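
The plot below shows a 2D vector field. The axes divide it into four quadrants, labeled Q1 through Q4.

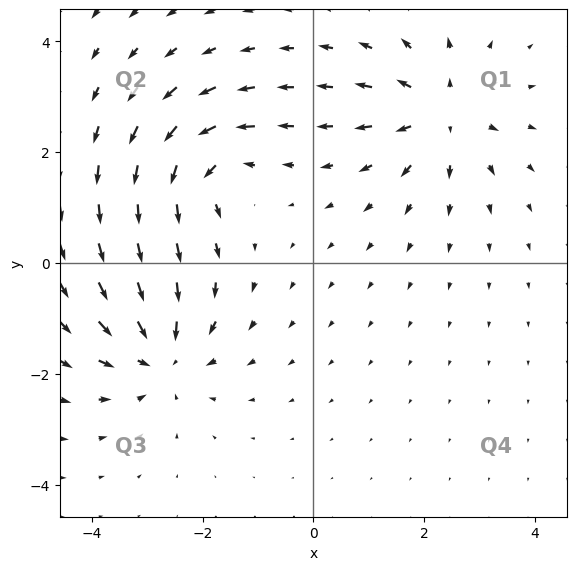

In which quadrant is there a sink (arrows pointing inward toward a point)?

The sink sits at approximately (-2.8, -1.7), which lies in quadrant Q3. The divergence there is about -4, negative as expected for a sink.

Q3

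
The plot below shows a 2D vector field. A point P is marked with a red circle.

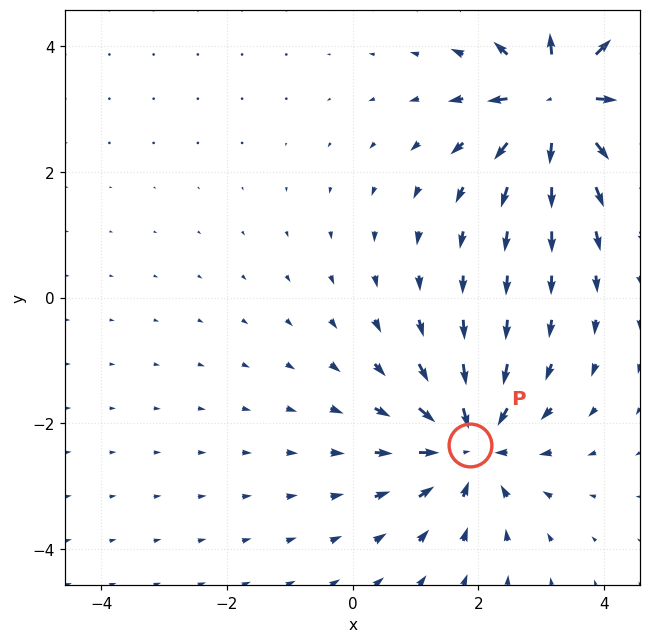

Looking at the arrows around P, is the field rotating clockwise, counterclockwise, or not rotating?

not rotating

Near P at (1.9, -2.3) the arrows show no circulation. The curl there is ≈0.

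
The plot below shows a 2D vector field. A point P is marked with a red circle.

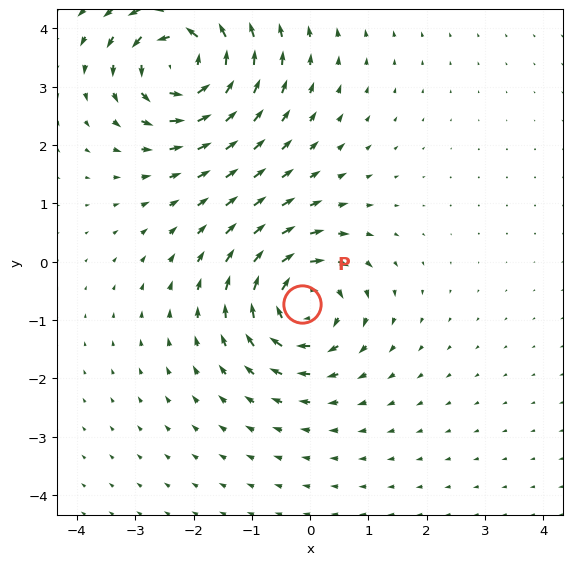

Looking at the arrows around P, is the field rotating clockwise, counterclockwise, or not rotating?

clockwise

Near P at (-0.1, -0.7) the arrows circulate clockwise. The curl (z-component) there is about -6; negative curl means clockwise rotation.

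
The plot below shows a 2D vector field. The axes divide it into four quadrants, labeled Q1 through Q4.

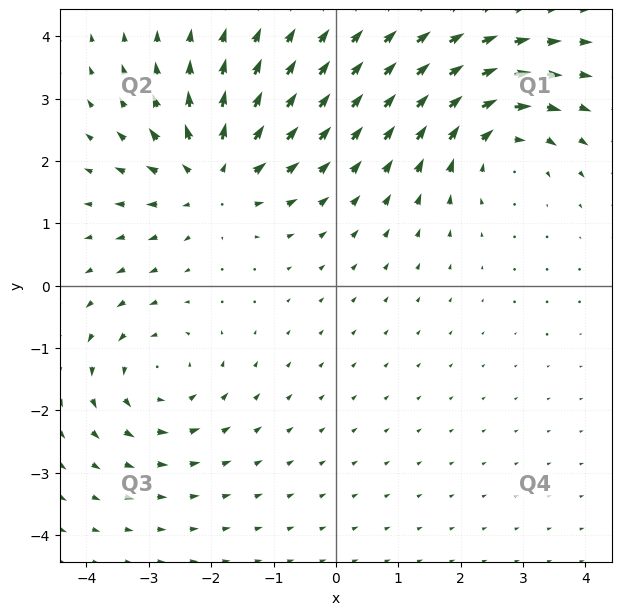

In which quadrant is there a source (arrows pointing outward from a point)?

The source sits at approximately (-2.0, 1.7), which lies in quadrant Q2. The divergence there is about +4, positive as expected for a source.

Q2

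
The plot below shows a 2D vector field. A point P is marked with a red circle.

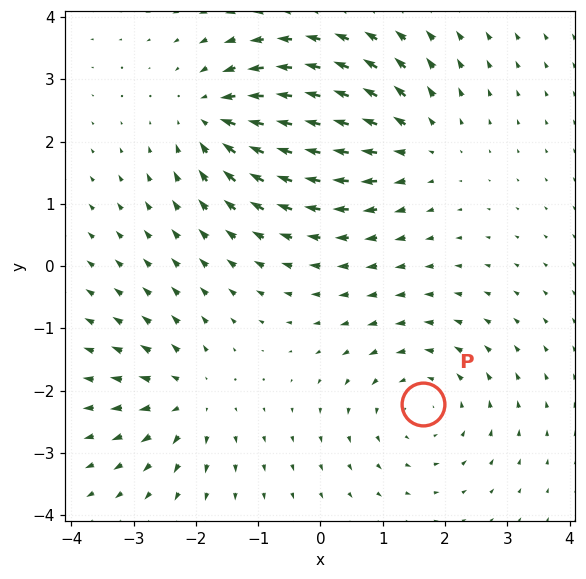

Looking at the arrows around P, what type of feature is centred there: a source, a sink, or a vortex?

vortex

At P (1.6, -2.2) the arrows circulate counterclockwise. Divergence ≈0, curl about +4 — near-zero divergence with nonzero curl is a vortex.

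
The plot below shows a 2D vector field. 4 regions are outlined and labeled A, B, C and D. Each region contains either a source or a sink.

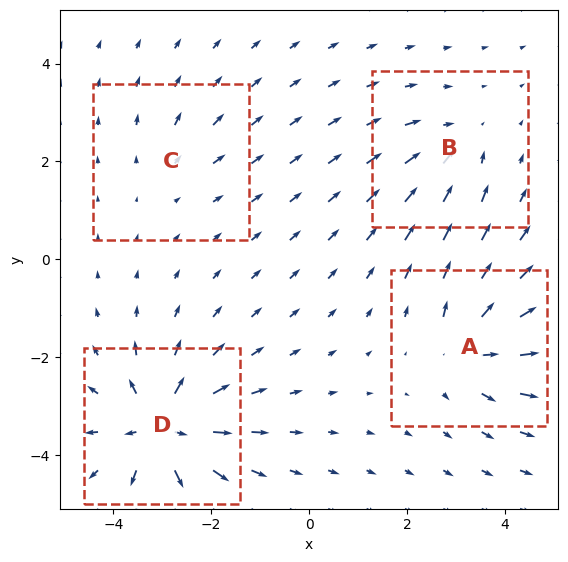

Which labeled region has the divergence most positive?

D

Divergence at each region's feature centre — A: about +6, B: about -4, C: about +2, D: about +8. Region D is most positive.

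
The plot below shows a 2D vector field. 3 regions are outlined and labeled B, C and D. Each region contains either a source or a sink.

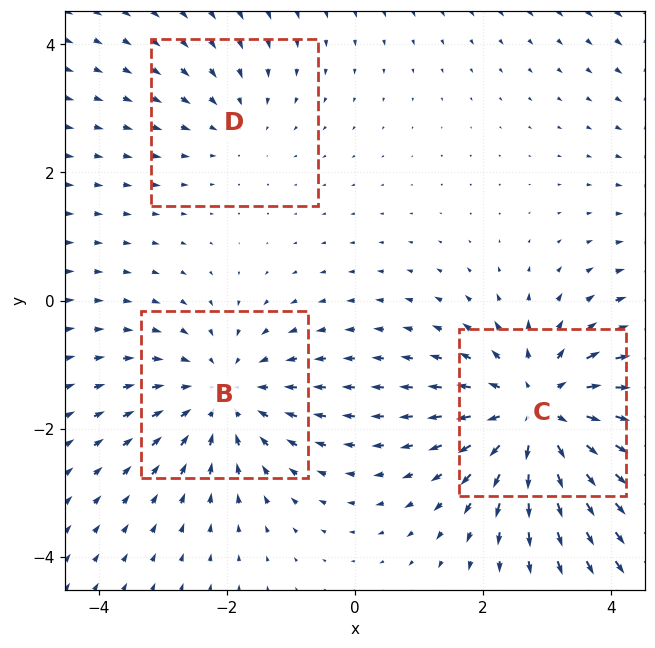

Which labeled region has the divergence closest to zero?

Divergence at each region's feature centre — B: about -3, C: about +4, D: about -2. Region D is closest to zero.

D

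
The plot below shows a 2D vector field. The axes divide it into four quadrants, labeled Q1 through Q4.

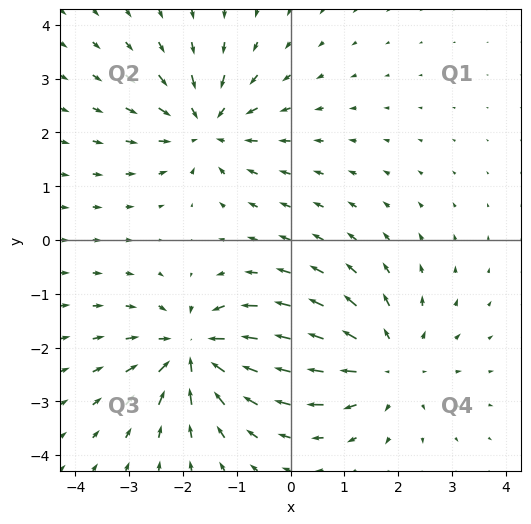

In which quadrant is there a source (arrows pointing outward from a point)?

The source sits at approximately (1.8, -2.3), which lies in quadrant Q4. The divergence there is about +4, positive as expected for a source.

Q4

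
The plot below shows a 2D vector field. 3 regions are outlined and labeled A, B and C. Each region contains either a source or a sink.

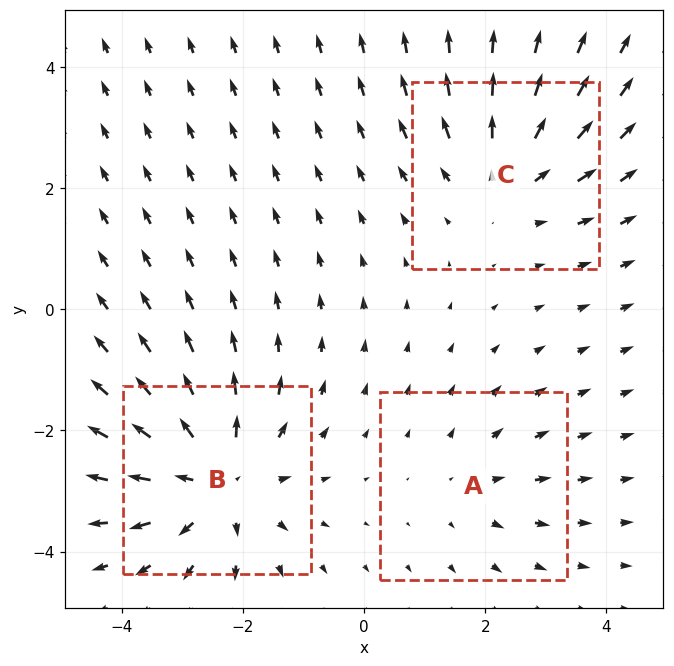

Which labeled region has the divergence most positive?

Divergence at each region's feature centre — A: about +2, B: about +4, C: about +3. Region B is most positive.

B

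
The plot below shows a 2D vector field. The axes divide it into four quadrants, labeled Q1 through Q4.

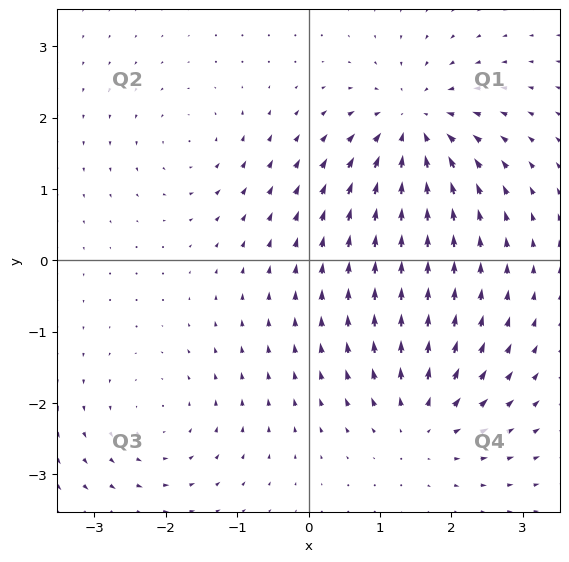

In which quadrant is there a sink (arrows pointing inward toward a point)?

Q1

The sink sits at approximately (1.5, 1.9), which lies in quadrant Q1. The divergence there is about -7, negative as expected for a sink.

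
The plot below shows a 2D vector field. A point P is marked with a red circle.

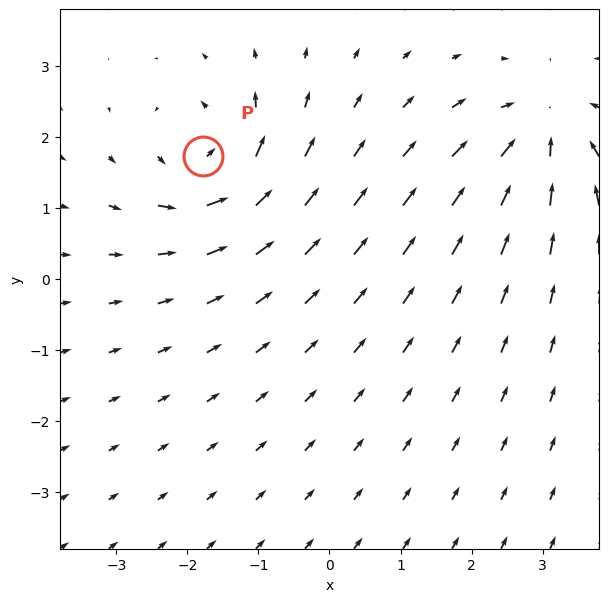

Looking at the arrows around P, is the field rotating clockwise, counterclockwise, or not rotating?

Near P at (-1.8, 1.7) the arrows circulate counterclockwise. The curl (z-component) there is about +7; positive curl means counterclockwise rotation.

counterclockwise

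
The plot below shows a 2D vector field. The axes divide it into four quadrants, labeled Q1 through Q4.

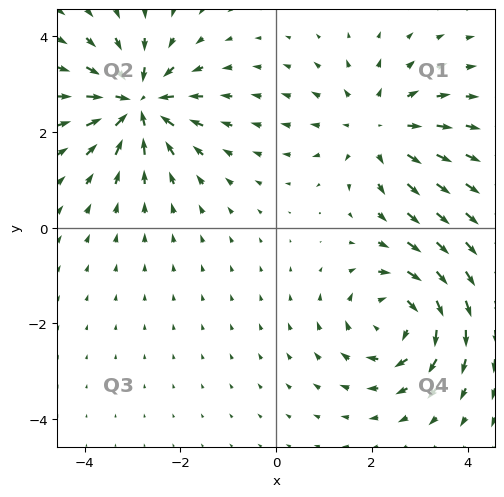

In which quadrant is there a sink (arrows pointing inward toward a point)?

Q2

The sink sits at approximately (-2.9, 2.6), which lies in quadrant Q2. The divergence there is about -7, negative as expected for a sink.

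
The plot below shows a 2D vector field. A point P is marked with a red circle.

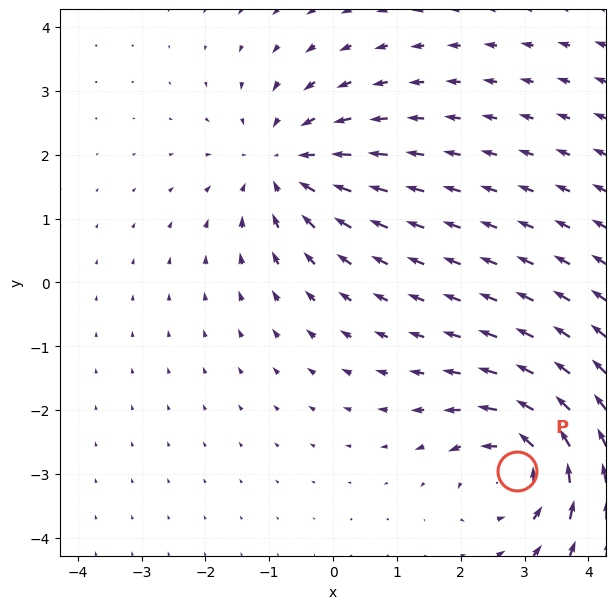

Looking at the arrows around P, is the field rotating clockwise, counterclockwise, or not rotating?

Near P at (2.9, -3.0) the arrows circulate counterclockwise. The curl (z-component) there is about +6; positive curl means counterclockwise rotation.

counterclockwise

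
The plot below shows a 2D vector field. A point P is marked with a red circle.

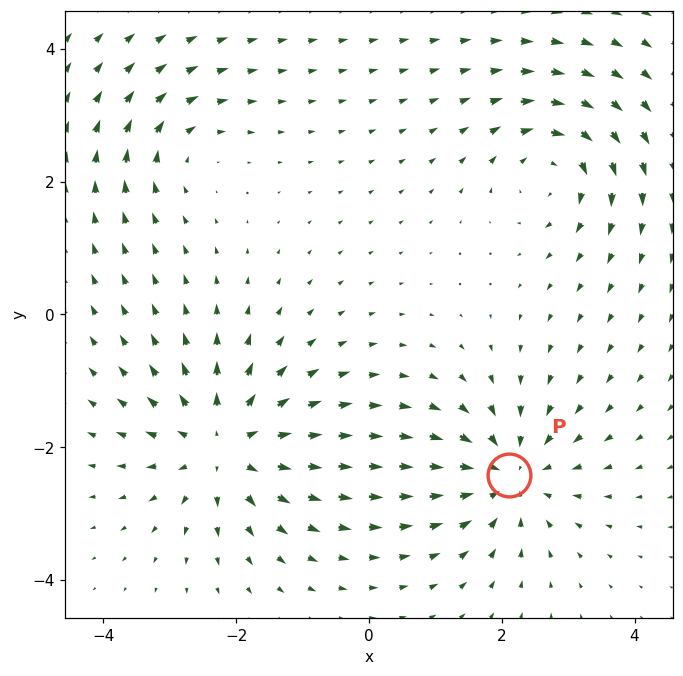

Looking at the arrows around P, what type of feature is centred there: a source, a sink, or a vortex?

sink

At P (2.1, -2.4) the arrows converge inward. Divergence about -5, curl ≈0 — negative divergence with near-zero curl is a sink.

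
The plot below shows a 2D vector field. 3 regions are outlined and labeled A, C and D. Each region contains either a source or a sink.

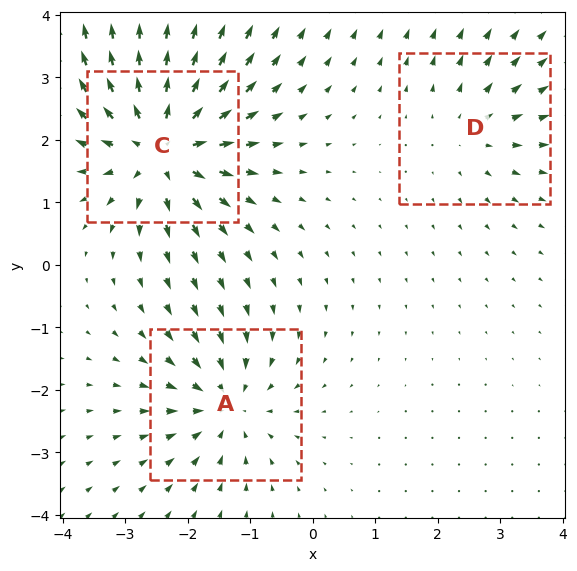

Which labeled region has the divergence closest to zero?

D

Divergence at each region's feature centre — A: about -4, C: about +6, D: about +2. Region D is closest to zero.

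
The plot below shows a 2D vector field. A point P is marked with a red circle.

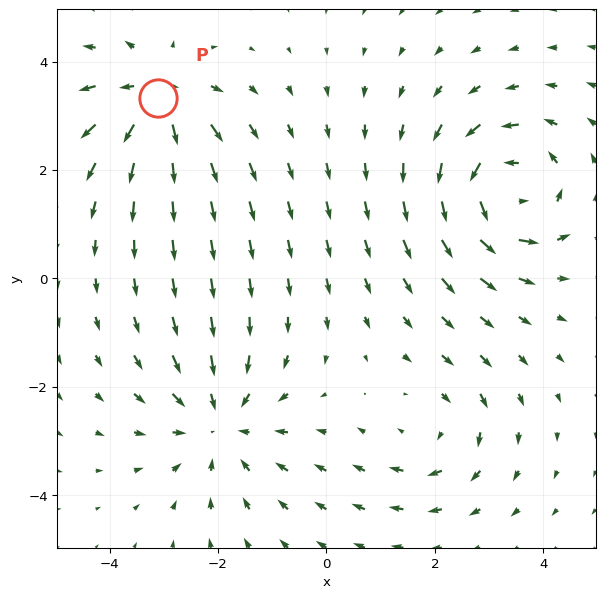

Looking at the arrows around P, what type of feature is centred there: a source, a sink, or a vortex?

At P (-3.1, 3.3) the arrows spread outward. Divergence about +5, curl ≈0 — positive divergence with near-zero curl is a source.

source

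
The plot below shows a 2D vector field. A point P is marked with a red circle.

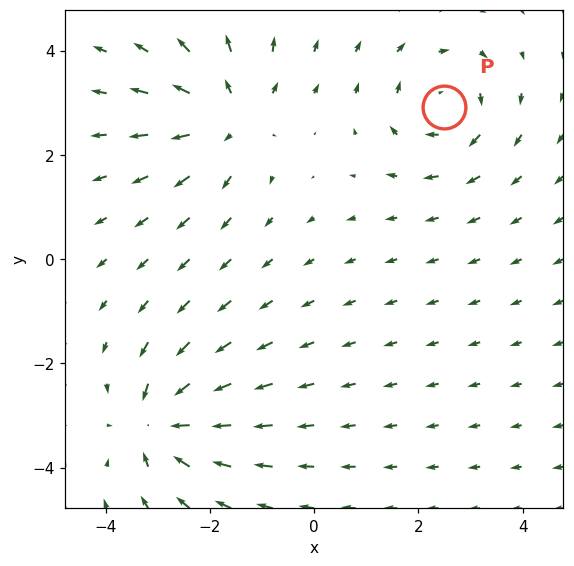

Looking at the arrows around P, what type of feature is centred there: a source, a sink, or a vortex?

At P (2.5, 2.9) the arrows circulate clockwise. Divergence ≈0, curl about -4 — near-zero divergence with nonzero curl is a vortex.

vortex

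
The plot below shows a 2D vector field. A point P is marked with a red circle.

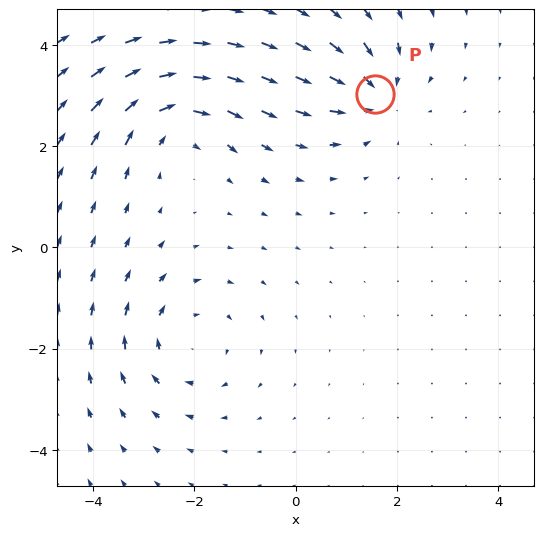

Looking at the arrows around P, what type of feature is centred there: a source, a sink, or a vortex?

At P (1.6, 3.0) the arrows converge inward. Divergence about -5, curl ≈0 — negative divergence with near-zero curl is a sink.

sink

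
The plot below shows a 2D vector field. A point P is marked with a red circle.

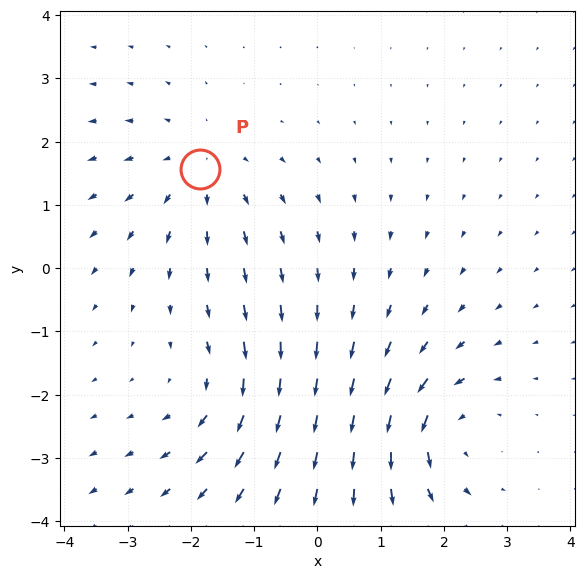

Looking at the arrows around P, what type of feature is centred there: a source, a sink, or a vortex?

At P (-1.9, 1.6) the arrows spread outward. Divergence about +4, curl ≈0 — positive divergence with near-zero curl is a source.

source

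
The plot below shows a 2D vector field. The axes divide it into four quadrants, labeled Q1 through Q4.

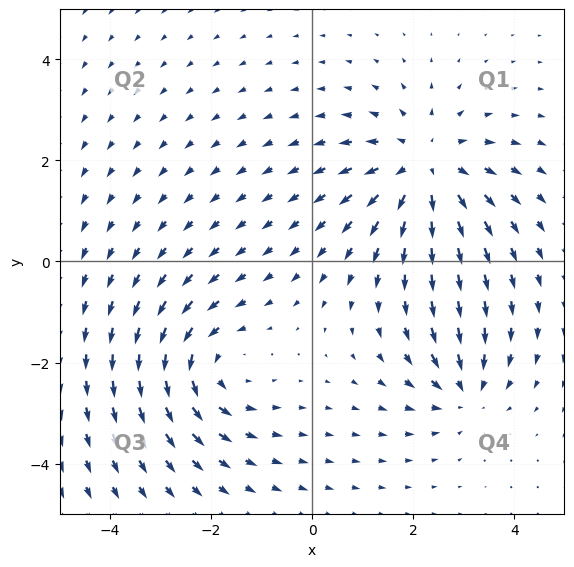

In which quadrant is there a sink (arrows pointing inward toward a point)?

The sink sits at approximately (3.0, -2.6), which lies in quadrant Q4. The divergence there is about -4, negative as expected for a sink.

Q4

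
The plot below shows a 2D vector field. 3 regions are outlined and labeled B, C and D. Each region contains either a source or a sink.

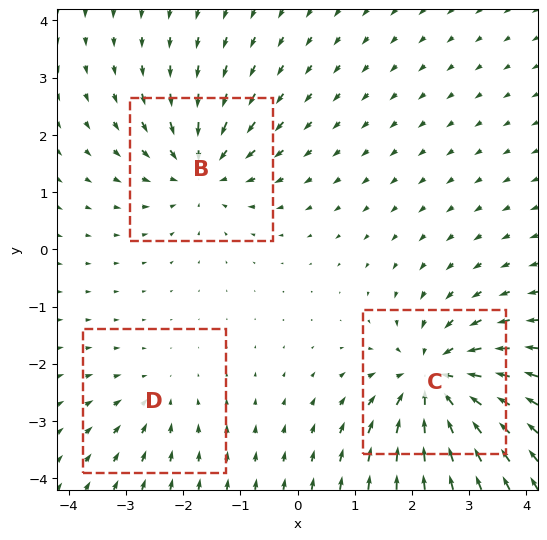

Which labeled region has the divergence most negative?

C

Divergence at each region's feature centre — B: about -4, C: about -5, D: about -2. Region C is most negative.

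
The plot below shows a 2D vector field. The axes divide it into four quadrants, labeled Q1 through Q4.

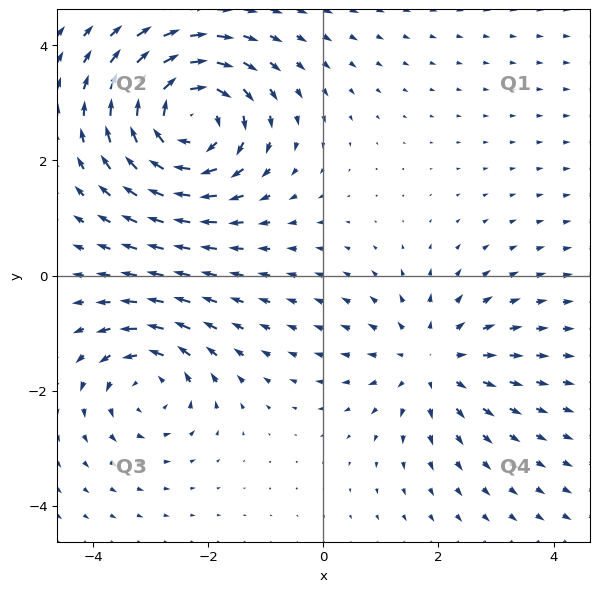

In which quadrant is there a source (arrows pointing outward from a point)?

The source sits at approximately (1.9, -1.5), which lies in quadrant Q4. The divergence there is about +3, positive as expected for a source.

Q4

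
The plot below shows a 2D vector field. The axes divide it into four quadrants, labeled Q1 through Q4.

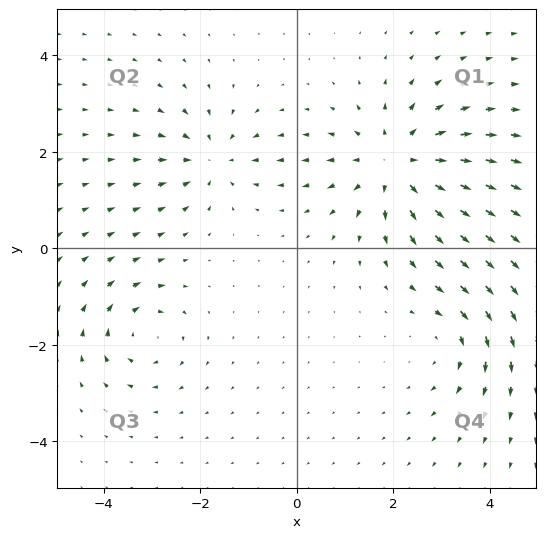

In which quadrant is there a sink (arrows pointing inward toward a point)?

The sink sits at approximately (-1.7, 1.8), which lies in quadrant Q2. The divergence there is about -3, negative as expected for a sink.

Q2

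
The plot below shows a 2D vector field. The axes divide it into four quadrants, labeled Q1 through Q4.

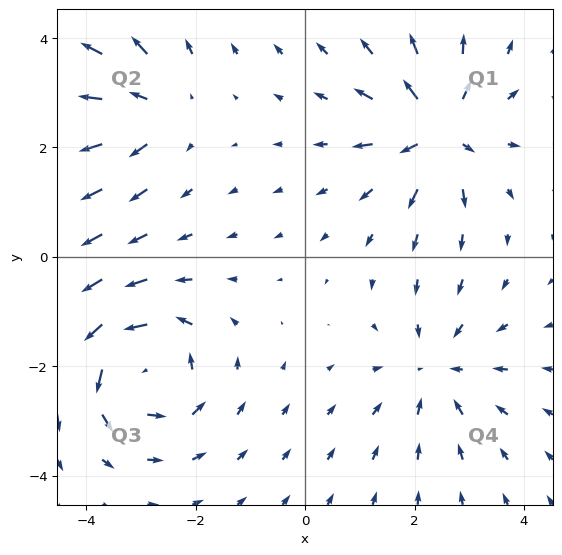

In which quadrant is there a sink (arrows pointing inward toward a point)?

The sink sits at approximately (2.4, -2.1), which lies in quadrant Q4. The divergence there is about -3, negative as expected for a sink.

Q4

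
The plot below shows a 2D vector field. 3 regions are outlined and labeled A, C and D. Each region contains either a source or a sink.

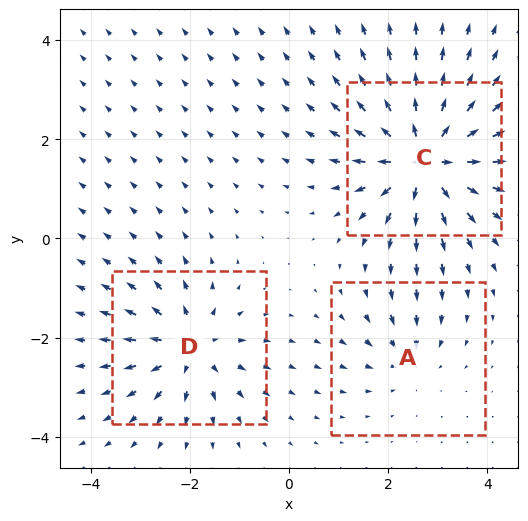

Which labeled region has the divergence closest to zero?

Divergence at each region's feature centre — A: about -2, C: about +6, D: about +4. Region A is closest to zero.

A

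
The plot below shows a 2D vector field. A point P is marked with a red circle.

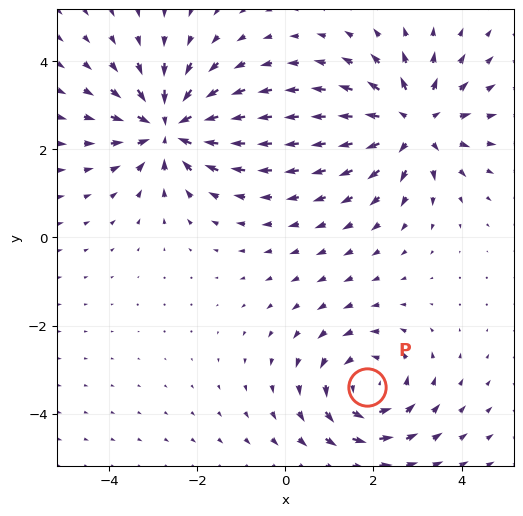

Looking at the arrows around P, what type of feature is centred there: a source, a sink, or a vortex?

At P (1.8, -3.4) the arrows circulate counterclockwise. Divergence ≈0, curl about +4 — near-zero divergence with nonzero curl is a vortex.

vortex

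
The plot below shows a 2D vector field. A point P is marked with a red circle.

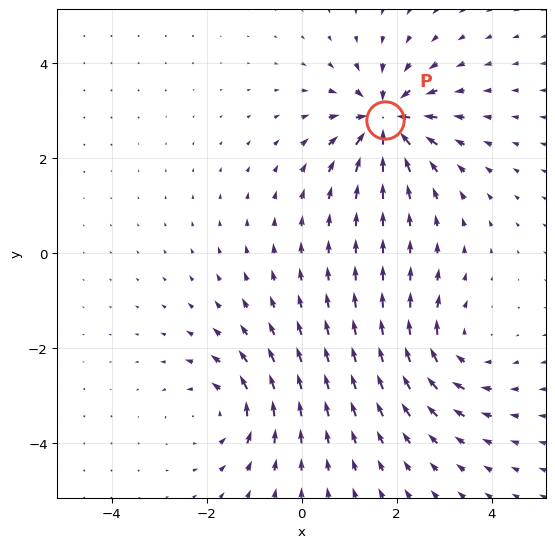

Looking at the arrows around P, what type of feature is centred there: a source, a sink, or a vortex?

At P (1.8, 2.8) the arrows converge inward. Divergence about -7, curl ≈0 — negative divergence with near-zero curl is a sink.

sink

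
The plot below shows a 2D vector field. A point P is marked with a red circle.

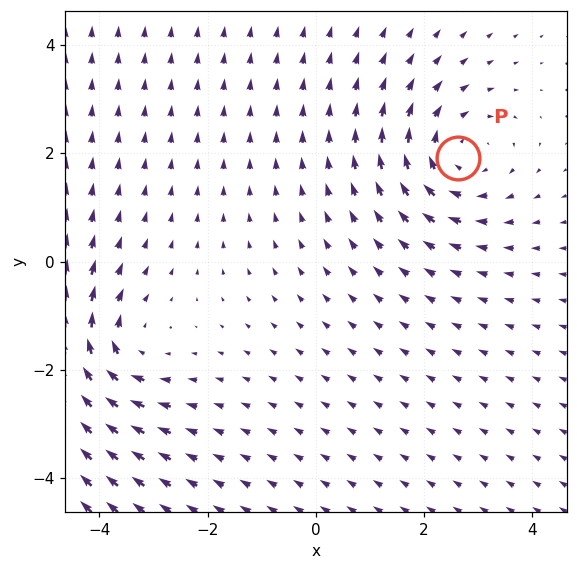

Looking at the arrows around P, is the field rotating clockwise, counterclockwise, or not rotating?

Near P at (2.6, 1.9) the arrows circulate clockwise. The curl (z-component) there is about -3; negative curl means clockwise rotation.

clockwise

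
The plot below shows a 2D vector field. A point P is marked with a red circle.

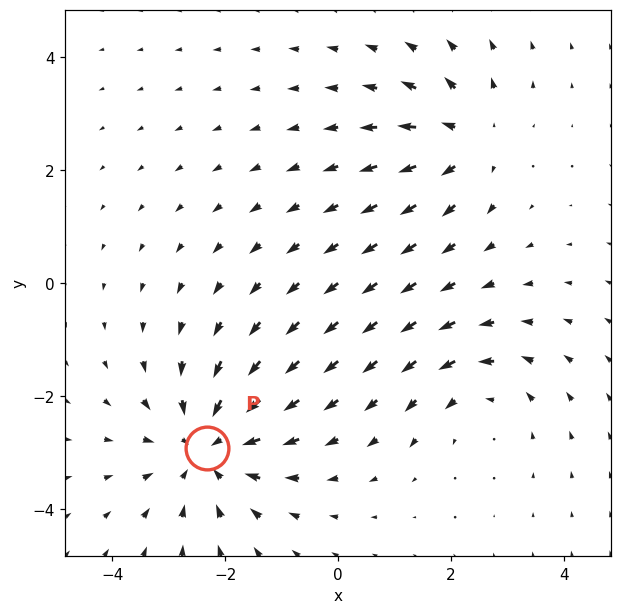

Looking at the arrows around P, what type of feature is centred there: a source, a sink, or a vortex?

At P (-2.3, -2.9) the arrows converge inward. Divergence about -4, curl ≈0 — negative divergence with near-zero curl is a sink.

sink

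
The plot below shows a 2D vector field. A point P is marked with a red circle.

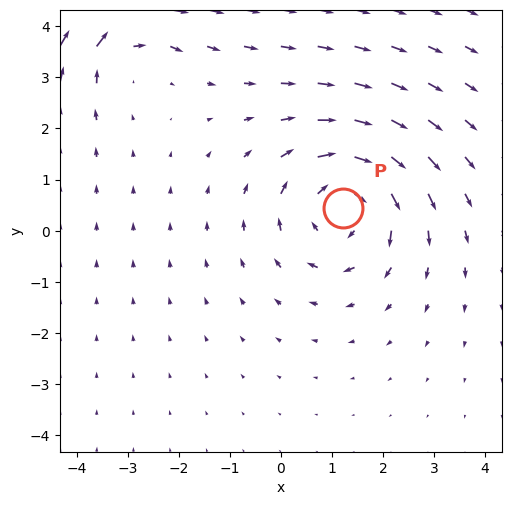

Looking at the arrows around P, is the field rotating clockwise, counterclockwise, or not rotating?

Near P at (1.2, 0.5) the arrows circulate clockwise. The curl (z-component) there is about -3; negative curl means clockwise rotation.

clockwise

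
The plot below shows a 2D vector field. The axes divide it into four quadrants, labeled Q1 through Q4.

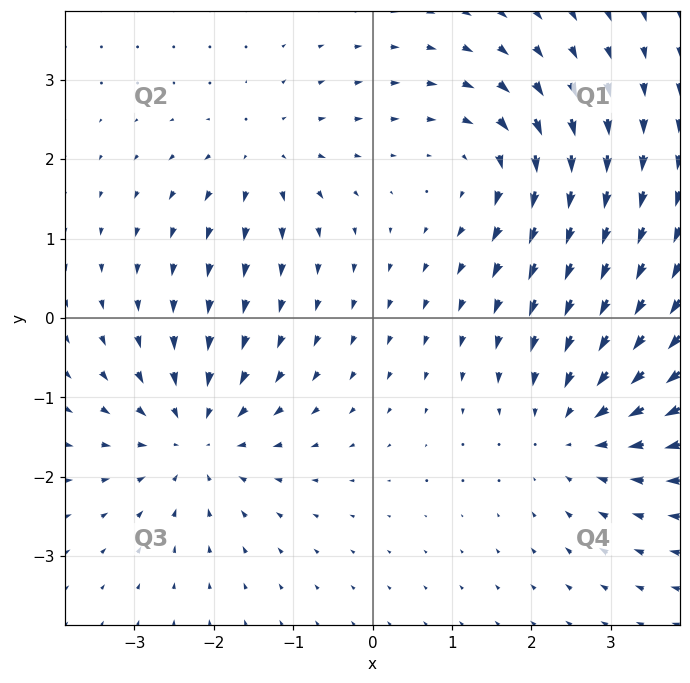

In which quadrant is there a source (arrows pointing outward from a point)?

Q2

The source sits at approximately (-1.4, 2.0), which lies in quadrant Q2. The divergence there is about +4, positive as expected for a source.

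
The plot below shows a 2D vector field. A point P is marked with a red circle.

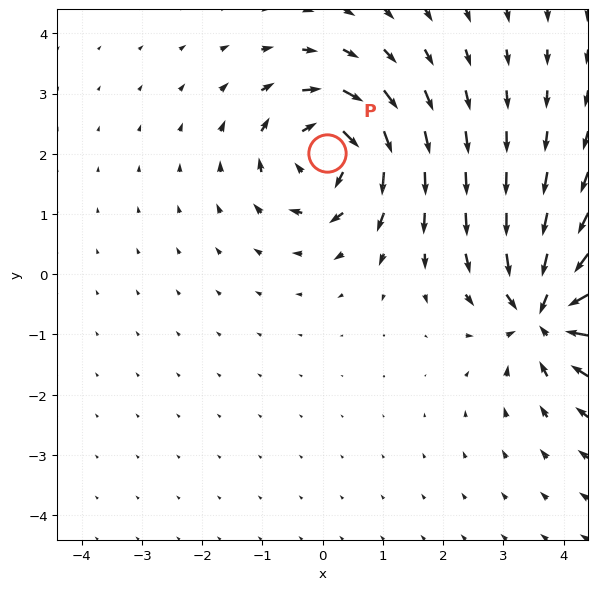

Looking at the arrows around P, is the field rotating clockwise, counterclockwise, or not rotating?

clockwise

Near P at (0.1, 2.0) the arrows circulate clockwise. The curl (z-component) there is about -6; negative curl means clockwise rotation.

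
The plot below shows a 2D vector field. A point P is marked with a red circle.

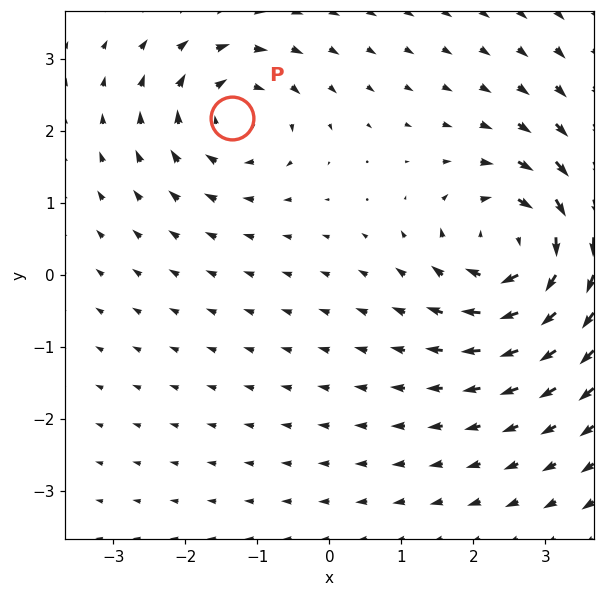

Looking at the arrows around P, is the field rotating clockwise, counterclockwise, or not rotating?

Near P at (-1.4, 2.2) the arrows circulate clockwise. The curl (z-component) there is about -4; negative curl means clockwise rotation.

clockwise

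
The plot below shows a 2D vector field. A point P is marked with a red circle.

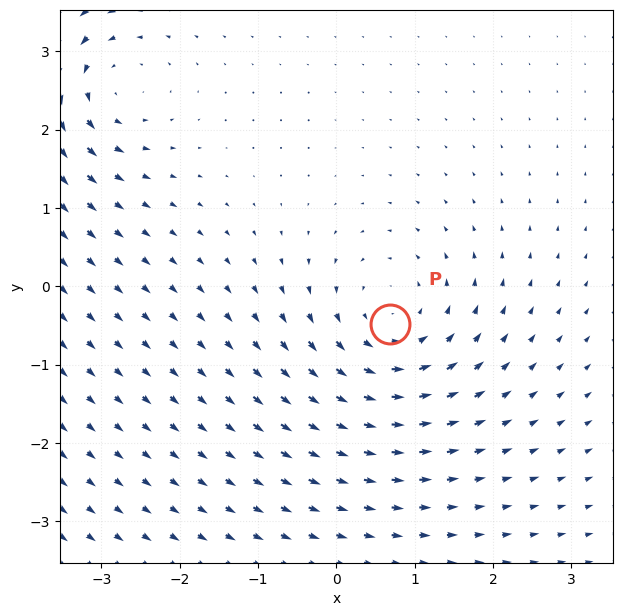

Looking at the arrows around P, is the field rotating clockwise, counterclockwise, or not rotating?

counterclockwise

Near P at (0.7, -0.5) the arrows circulate counterclockwise. The curl (z-component) there is about +4; positive curl means counterclockwise rotation.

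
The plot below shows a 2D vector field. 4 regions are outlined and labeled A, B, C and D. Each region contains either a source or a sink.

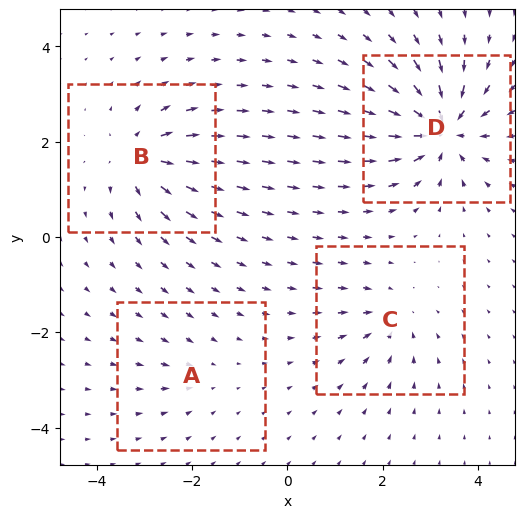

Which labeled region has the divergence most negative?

D

Divergence at each region's feature centre — A: about -2, B: about +6, C: about -4, D: about -9. Region D is most negative.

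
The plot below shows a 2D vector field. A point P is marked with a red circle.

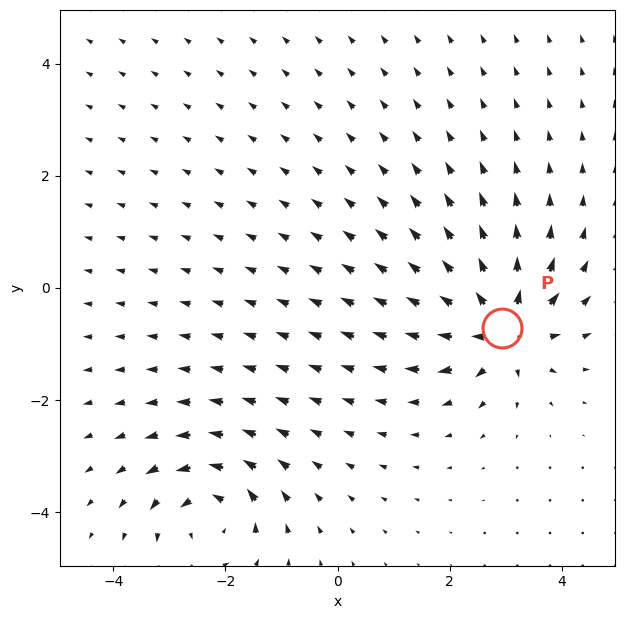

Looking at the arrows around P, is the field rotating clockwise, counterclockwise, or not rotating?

Near P at (2.9, -0.7) the arrows show no circulation. The curl there is ≈0.

not rotating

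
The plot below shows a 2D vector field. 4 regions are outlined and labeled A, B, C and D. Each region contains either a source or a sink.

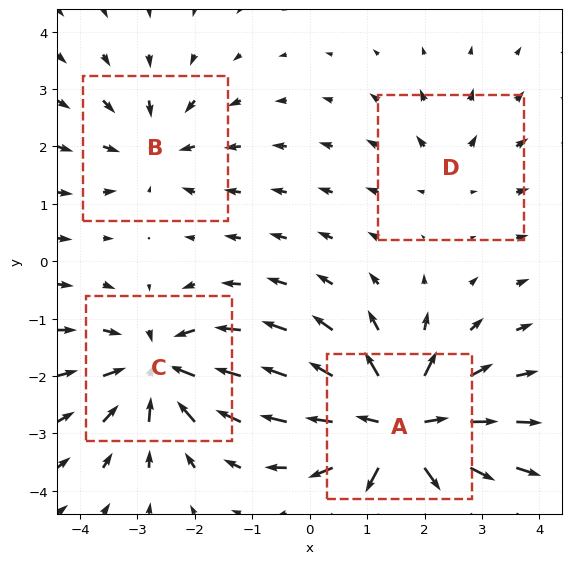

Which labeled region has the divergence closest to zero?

D

Divergence at each region's feature centre — A: about +8, B: about -4, C: about -6, D: about +2. Region D is closest to zero.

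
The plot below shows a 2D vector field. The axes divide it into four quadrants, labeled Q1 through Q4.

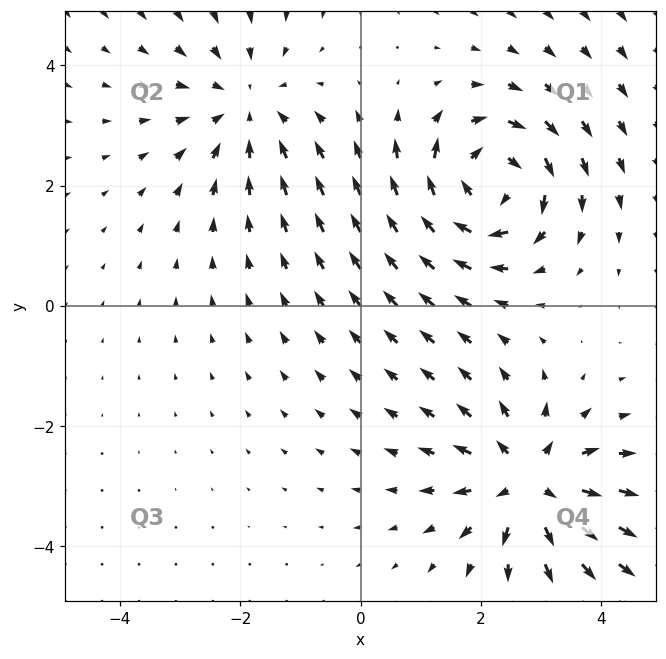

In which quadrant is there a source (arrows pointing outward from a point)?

The source sits at approximately (2.8, -2.9), which lies in quadrant Q4. The divergence there is about +3, positive as expected for a source.

Q4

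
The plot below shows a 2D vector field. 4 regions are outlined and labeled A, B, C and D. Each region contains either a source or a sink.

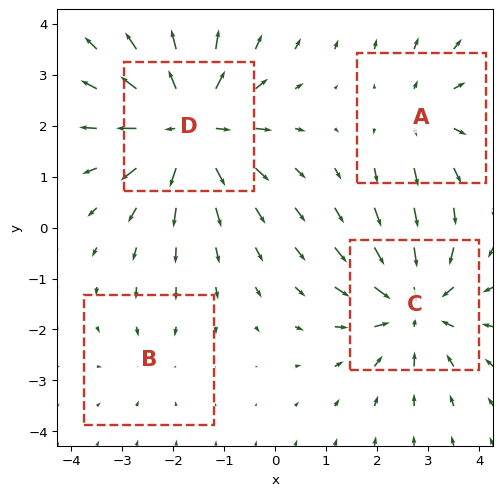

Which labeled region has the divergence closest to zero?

Divergence at each region's feature centre — A: about +3, B: about -2, C: about -5, D: about +6. Region B is closest to zero.

B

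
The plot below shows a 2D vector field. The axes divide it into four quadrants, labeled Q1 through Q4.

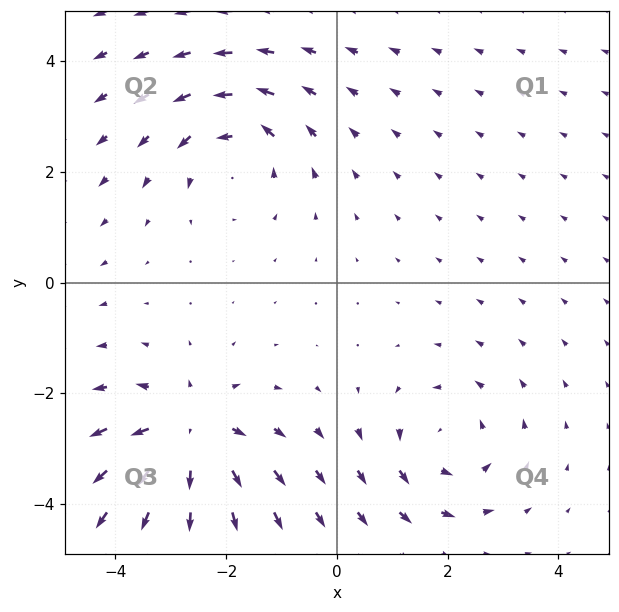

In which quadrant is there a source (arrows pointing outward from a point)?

The source sits at approximately (-2.7, -2.7), which lies in quadrant Q3. The divergence there is about +5, positive as expected for a source.

Q3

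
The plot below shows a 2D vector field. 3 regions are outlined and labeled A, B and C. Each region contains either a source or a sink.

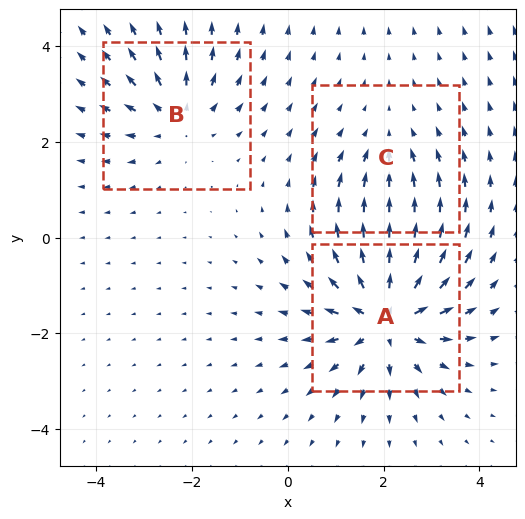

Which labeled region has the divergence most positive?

A

Divergence at each region's feature centre — A: about +6, B: about +3, C: about -2. Region A is most positive.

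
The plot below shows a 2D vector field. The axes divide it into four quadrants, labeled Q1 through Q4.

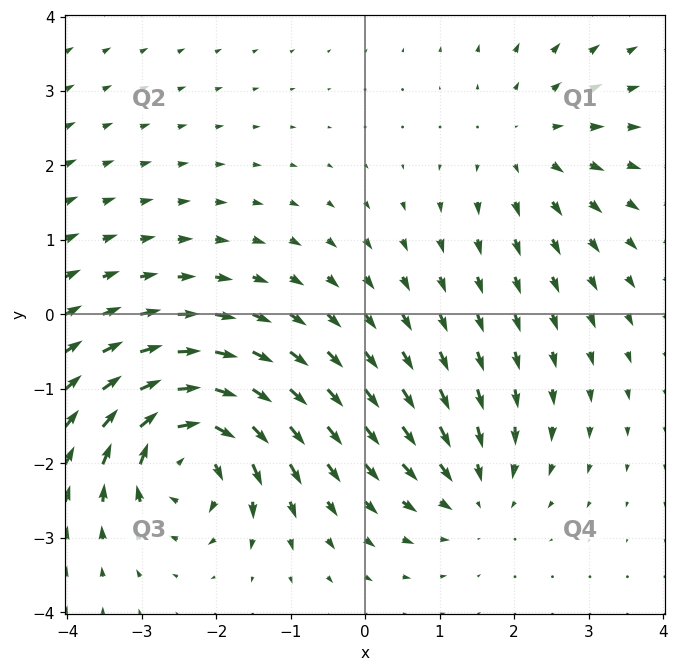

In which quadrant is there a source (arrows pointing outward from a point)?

The source sits at approximately (2.2, 2.3), which lies in quadrant Q1. The divergence there is about +2, positive as expected for a source.

Q1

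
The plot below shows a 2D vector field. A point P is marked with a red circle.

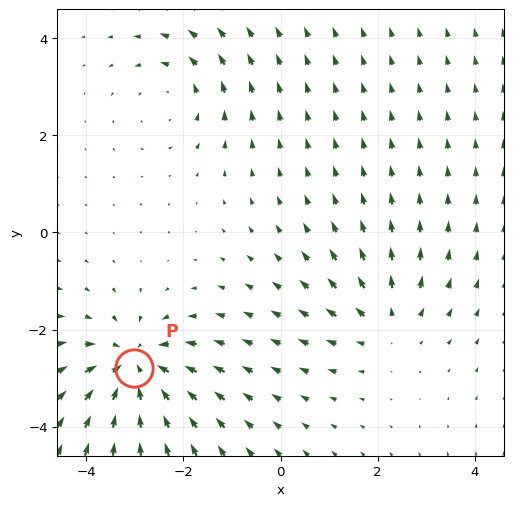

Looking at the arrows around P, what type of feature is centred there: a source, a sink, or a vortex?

At P (-3.0, -2.8) the arrows converge inward. Divergence about -4, curl ≈0 — negative divergence with near-zero curl is a sink.

sink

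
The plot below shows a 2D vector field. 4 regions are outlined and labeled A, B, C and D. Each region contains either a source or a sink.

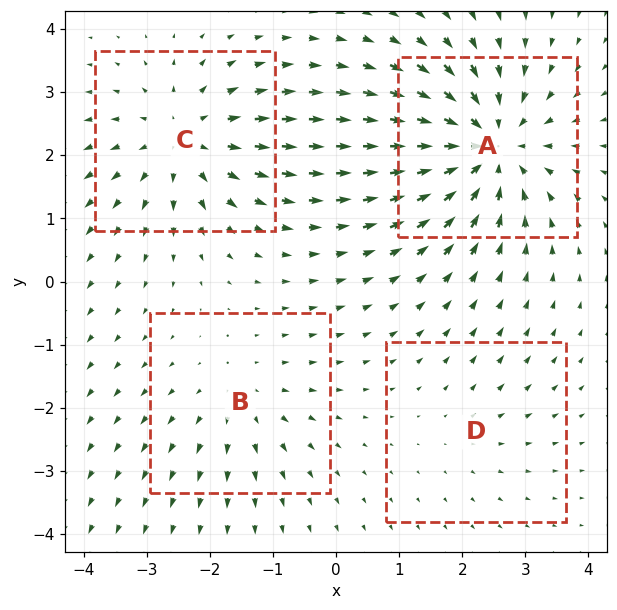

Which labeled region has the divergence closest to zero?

Divergence at each region's feature centre — A: about -7, B: about +3, C: about +5, D: about +2. Region D is closest to zero.

D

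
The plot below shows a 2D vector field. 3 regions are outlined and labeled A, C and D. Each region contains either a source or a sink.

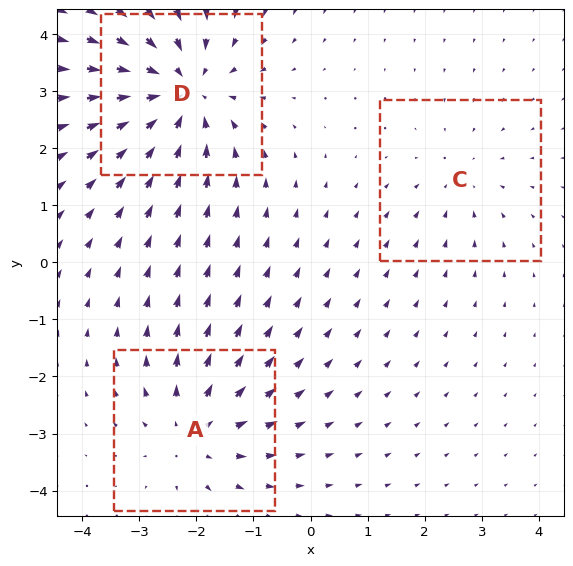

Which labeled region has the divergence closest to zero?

Divergence at each region's feature centre — A: about +3, C: about -2, D: about -4. Region C is closest to zero.

C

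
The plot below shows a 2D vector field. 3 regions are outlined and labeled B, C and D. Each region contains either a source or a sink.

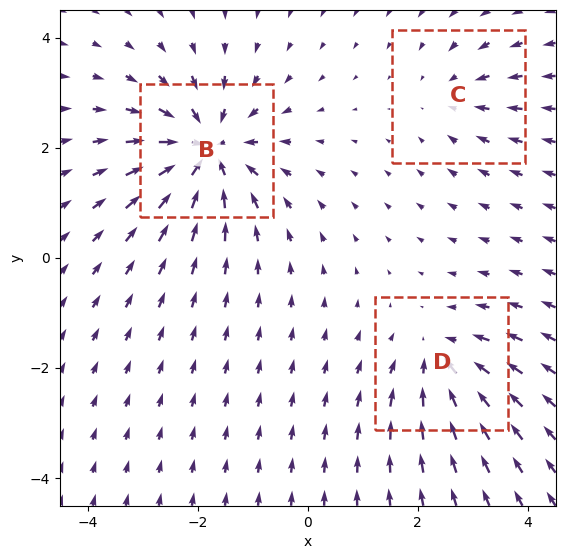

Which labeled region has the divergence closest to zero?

Divergence at each region's feature centre — B: about -6, C: about -2, D: about -4. Region C is closest to zero.

C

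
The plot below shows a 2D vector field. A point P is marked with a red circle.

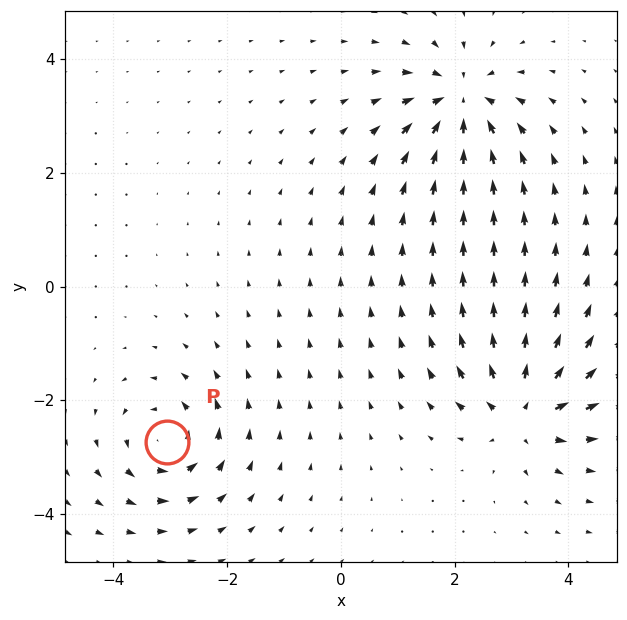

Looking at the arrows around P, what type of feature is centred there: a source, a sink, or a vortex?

vortex

At P (-3.1, -2.7) the arrows circulate counterclockwise. Divergence ≈0, curl about +5 — near-zero divergence with nonzero curl is a vortex.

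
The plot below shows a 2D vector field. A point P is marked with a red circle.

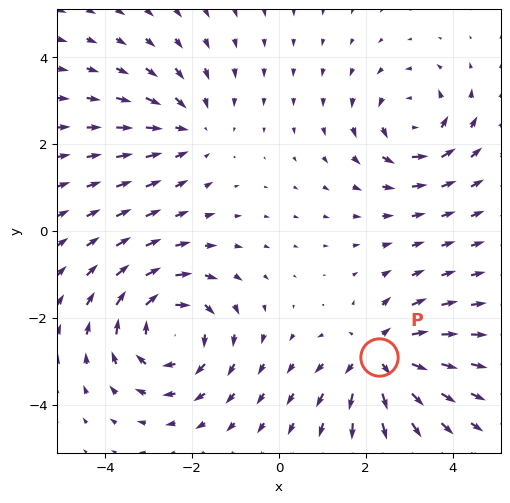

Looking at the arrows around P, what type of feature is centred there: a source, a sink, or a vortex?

source

At P (2.3, -2.9) the arrows spread outward. Divergence about +5, curl ≈0 — positive divergence with near-zero curl is a source.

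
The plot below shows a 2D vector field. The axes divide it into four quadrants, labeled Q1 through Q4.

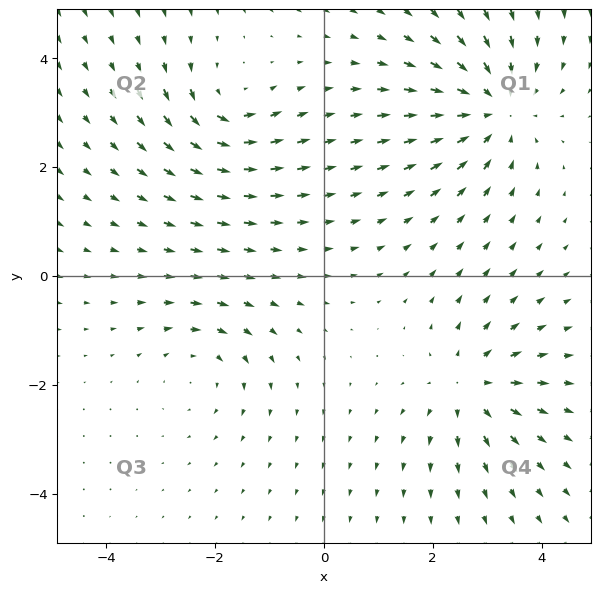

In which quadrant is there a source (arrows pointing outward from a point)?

The source sits at approximately (2.7, -2.0), which lies in quadrant Q4. The divergence there is about +4, positive as expected for a source.

Q4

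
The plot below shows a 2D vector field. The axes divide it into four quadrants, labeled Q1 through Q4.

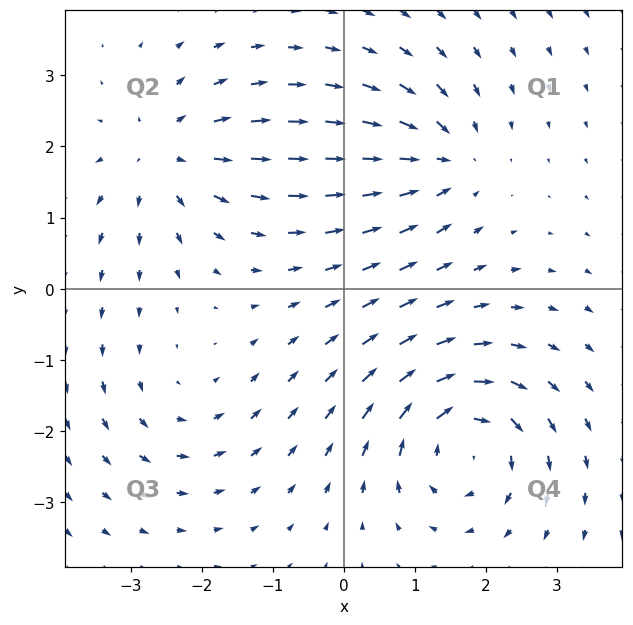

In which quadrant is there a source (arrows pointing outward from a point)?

The source sits at approximately (-2.5, 1.9), which lies in quadrant Q2. The divergence there is about +3, positive as expected for a source.

Q2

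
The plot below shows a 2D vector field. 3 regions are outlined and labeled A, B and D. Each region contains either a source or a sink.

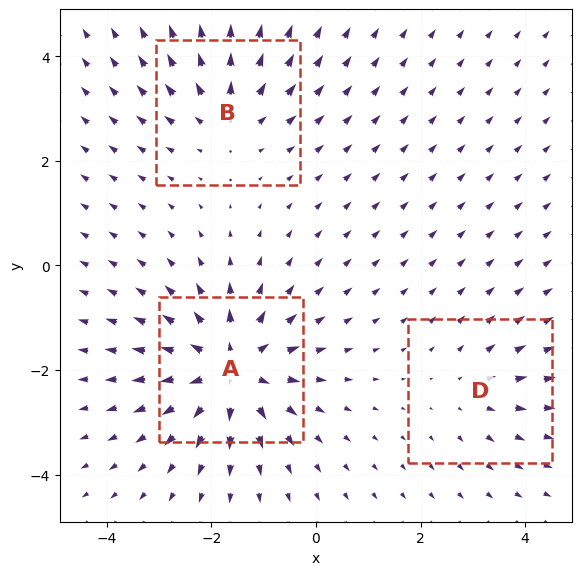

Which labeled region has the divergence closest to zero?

D

Divergence at each region's feature centre — A: about +5, B: about +3, D: about +2. Region D is closest to zero.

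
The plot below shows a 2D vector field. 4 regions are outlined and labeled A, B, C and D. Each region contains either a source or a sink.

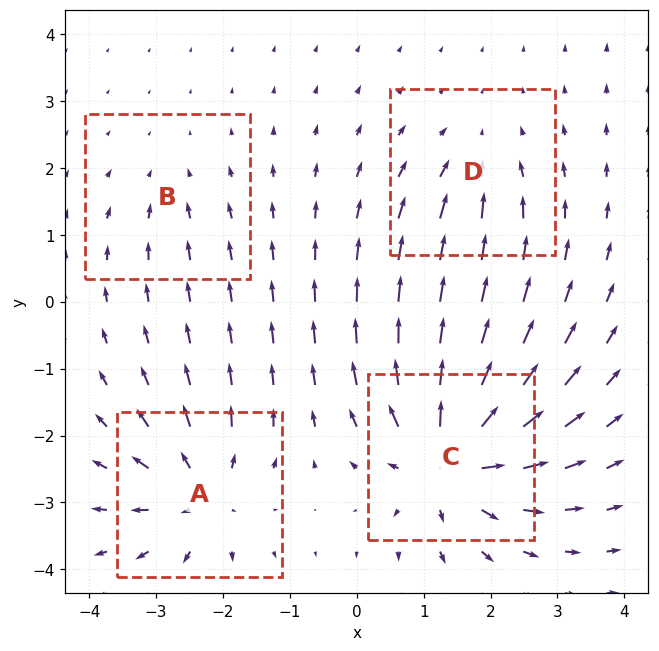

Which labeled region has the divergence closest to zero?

Divergence at each region's feature centre — A: about +6, B: about -3, C: about +9, D: about -4. Region B is closest to zero.

B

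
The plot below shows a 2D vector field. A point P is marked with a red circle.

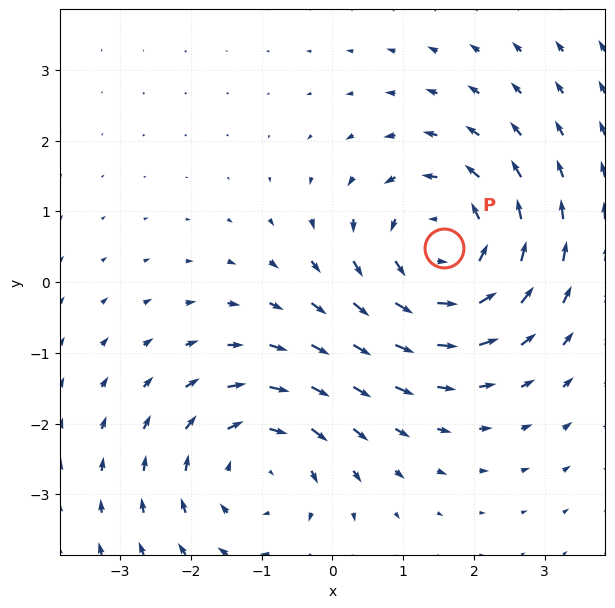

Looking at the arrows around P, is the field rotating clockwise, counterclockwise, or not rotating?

Near P at (1.6, 0.5) the arrows circulate counterclockwise. The curl (z-component) there is about +4; positive curl means counterclockwise rotation.

counterclockwise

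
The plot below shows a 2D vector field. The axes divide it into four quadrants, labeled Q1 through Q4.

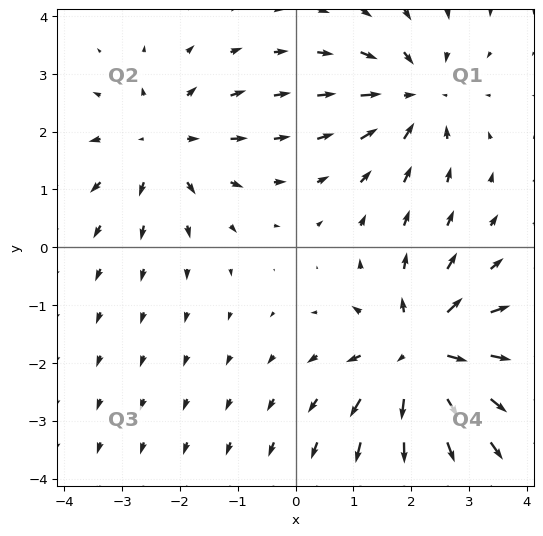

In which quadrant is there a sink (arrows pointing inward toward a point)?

The sink sits at approximately (2.1, 2.6), which lies in quadrant Q1. The divergence there is about -3, negative as expected for a sink.

Q1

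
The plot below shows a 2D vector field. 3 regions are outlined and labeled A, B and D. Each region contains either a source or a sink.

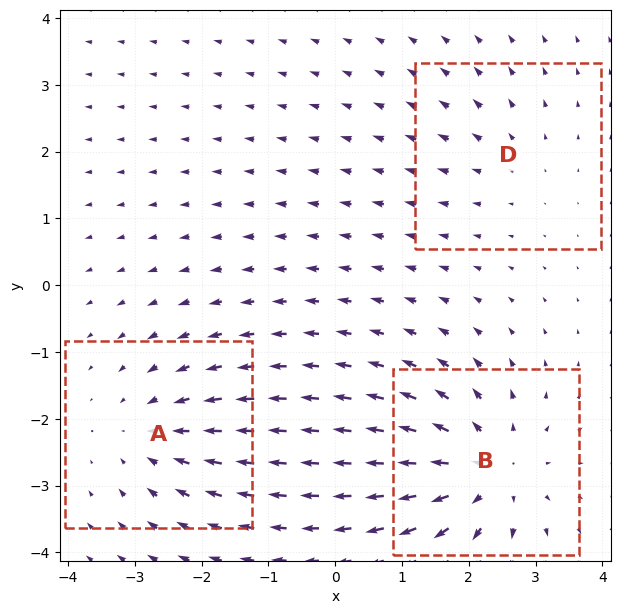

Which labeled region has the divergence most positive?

Divergence at each region's feature centre — A: about -3, B: about +4, D: about +2. Region B is most positive.

B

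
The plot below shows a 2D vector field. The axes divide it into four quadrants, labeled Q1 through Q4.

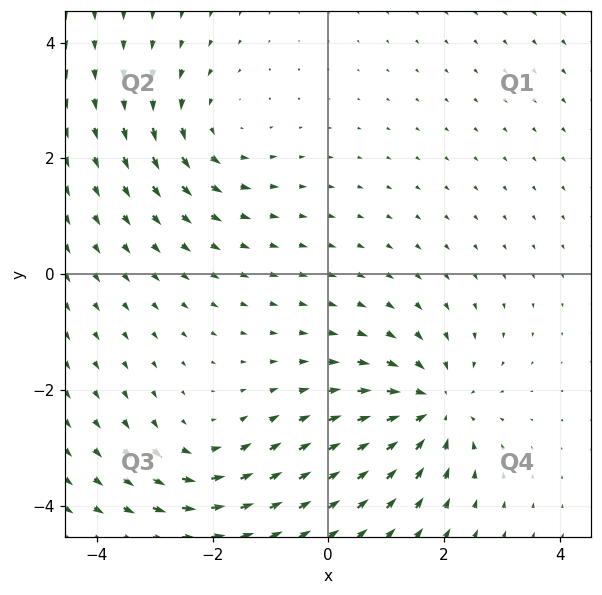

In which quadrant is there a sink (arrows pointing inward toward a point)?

The sink sits at approximately (1.8, -2.3), which lies in quadrant Q4. The divergence there is about -5, negative as expected for a sink.

Q4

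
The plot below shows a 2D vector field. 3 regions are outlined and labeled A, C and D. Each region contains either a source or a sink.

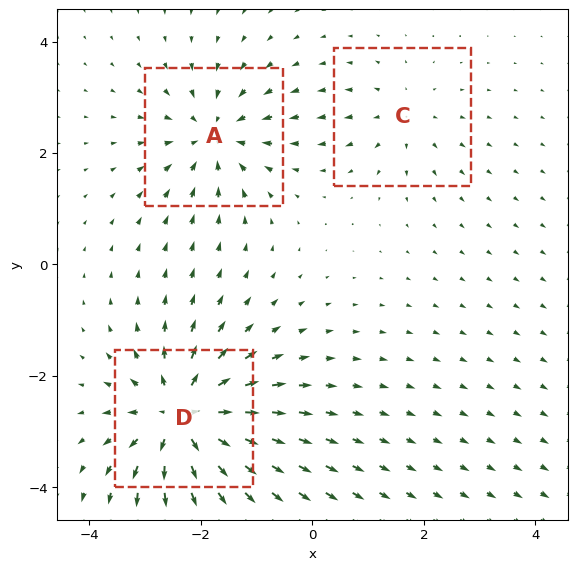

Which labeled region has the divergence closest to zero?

Divergence at each region's feature centre — A: about -4, C: about +2, D: about +6. Region C is closest to zero.

C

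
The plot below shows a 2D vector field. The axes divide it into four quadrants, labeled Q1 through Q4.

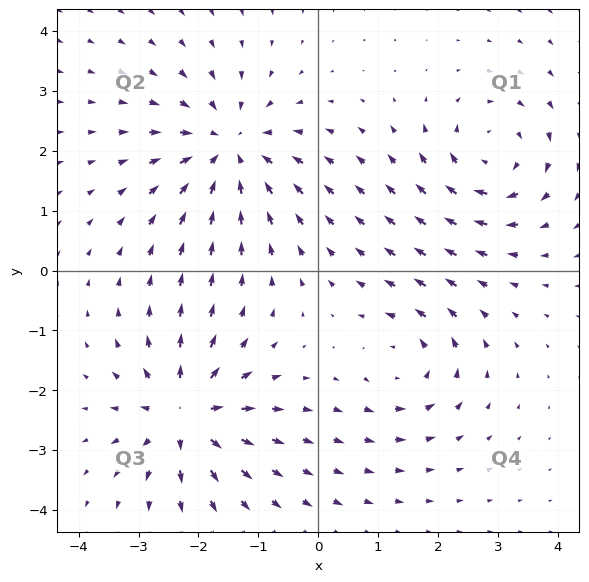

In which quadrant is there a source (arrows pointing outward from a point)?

The source sits at approximately (-2.2, -2.4), which lies in quadrant Q3. The divergence there is about +5, positive as expected for a source.

Q3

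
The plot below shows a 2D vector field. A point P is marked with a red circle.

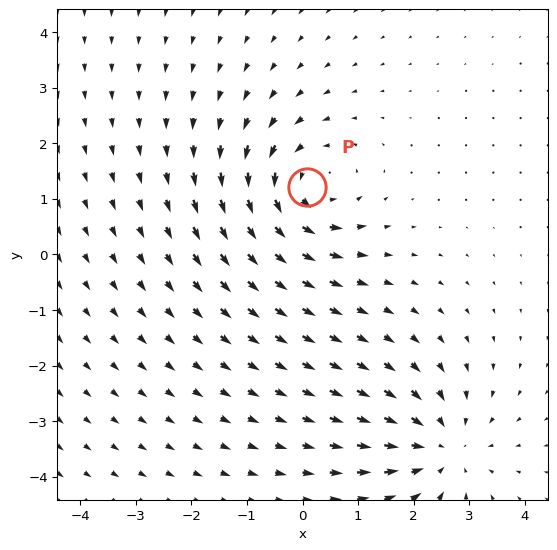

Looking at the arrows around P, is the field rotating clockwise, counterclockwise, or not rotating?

Near P at (0.1, 1.2) the arrows circulate counterclockwise. The curl (z-component) there is about +5; positive curl means counterclockwise rotation.

counterclockwise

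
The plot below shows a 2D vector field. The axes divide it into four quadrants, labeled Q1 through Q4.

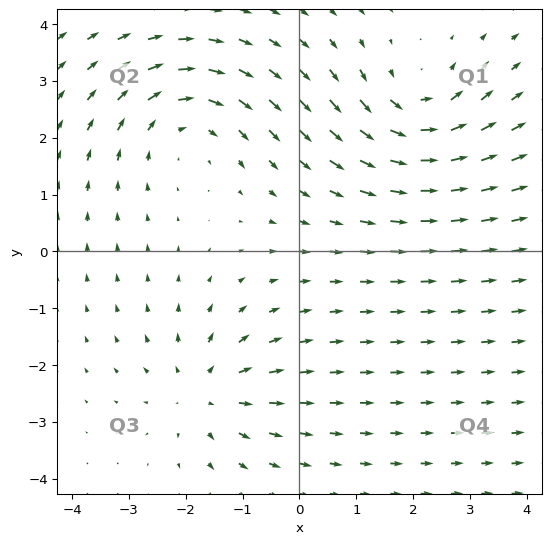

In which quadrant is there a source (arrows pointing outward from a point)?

Q3

The source sits at approximately (-1.6, -2.5), which lies in quadrant Q3. The divergence there is about +3, positive as expected for a source.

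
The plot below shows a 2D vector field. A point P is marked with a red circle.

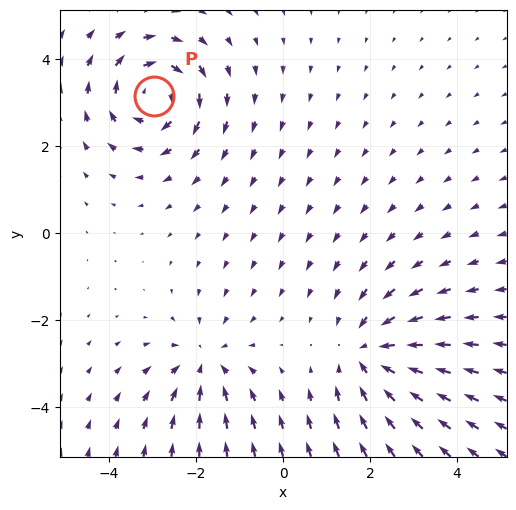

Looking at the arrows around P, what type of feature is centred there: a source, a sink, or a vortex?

vortex

At P (-3.0, 3.2) the arrows circulate clockwise. Divergence ≈0, curl about -6 — near-zero divergence with nonzero curl is a vortex.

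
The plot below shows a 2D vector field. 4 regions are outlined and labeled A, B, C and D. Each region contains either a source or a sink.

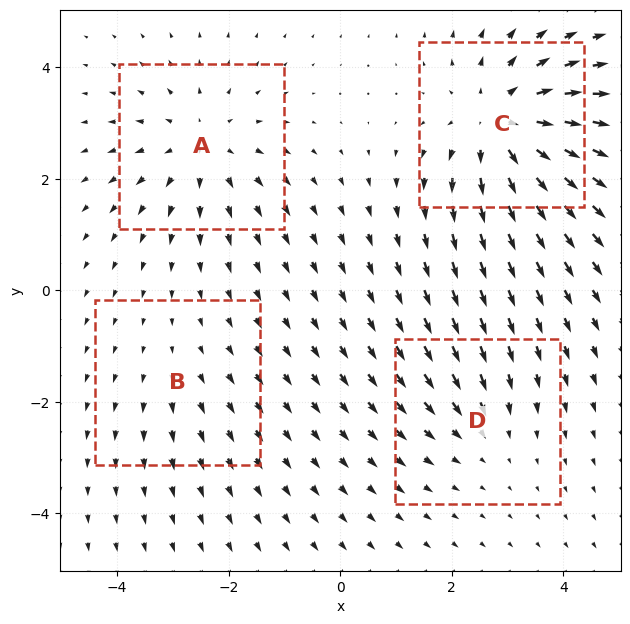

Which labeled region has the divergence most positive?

Divergence at each region's feature centre — A: about +4, B: about +2, C: about +6, D: about -3. Region C is most positive.

C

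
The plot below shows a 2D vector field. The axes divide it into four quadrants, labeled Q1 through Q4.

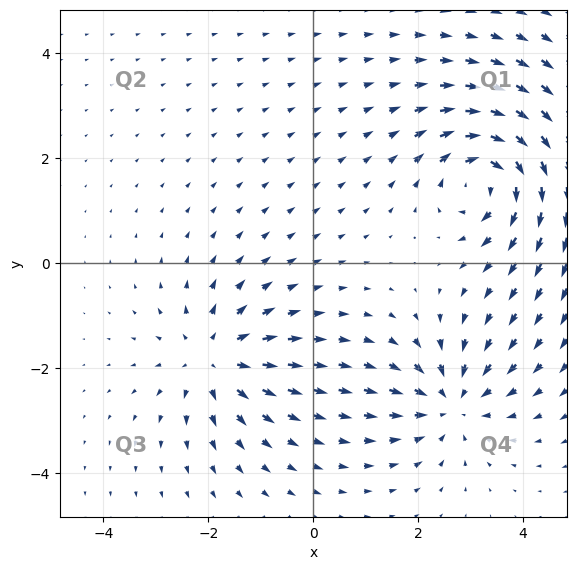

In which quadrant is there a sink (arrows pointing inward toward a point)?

Q4

The sink sits at approximately (2.6, -2.7), which lies in quadrant Q4. The divergence there is about -4, negative as expected for a sink.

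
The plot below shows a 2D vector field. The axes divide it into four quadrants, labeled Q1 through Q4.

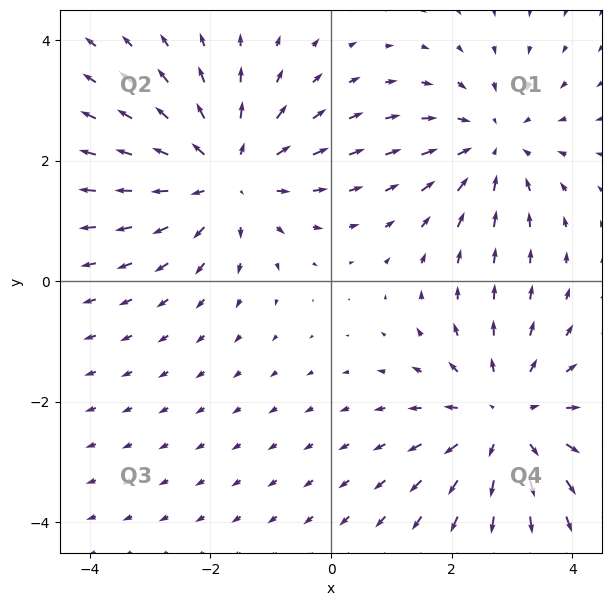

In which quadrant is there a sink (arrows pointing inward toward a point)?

Q1

The sink sits at approximately (2.7, 2.3), which lies in quadrant Q1. The divergence there is about -3, negative as expected for a sink.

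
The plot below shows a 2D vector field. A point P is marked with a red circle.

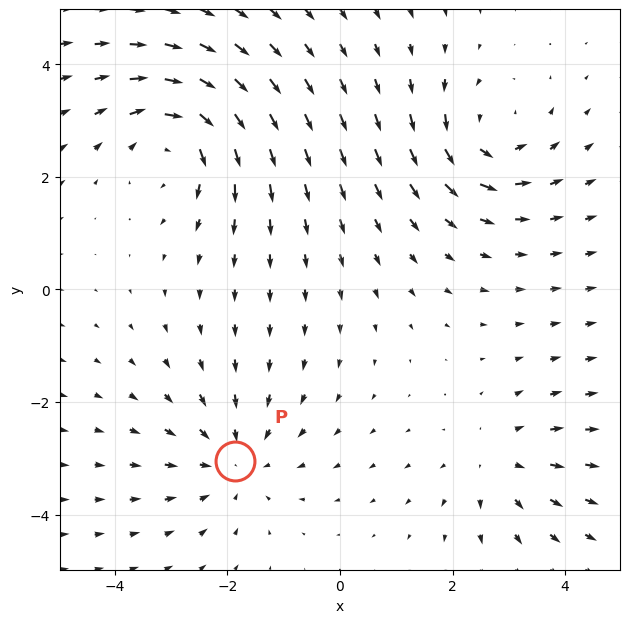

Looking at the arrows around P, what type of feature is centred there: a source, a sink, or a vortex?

sink

At P (-1.9, -3.0) the arrows converge inward. Divergence about -3, curl ≈0 — negative divergence with near-zero curl is a sink.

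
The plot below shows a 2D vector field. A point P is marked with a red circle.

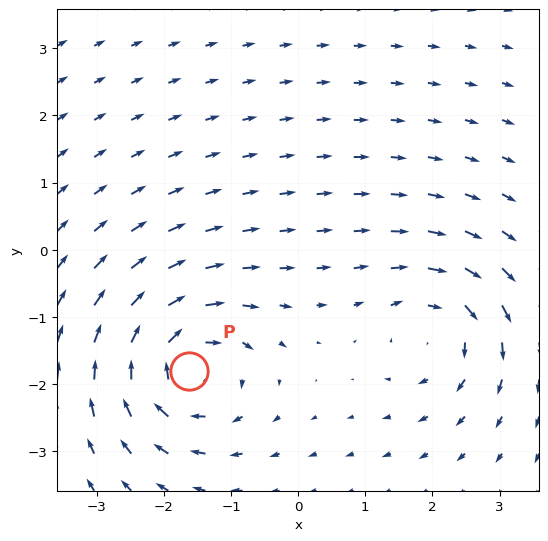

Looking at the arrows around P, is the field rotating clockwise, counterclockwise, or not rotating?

clockwise

Near P at (-1.6, -1.8) the arrows circulate clockwise. The curl (z-component) there is about -6; negative curl means clockwise rotation.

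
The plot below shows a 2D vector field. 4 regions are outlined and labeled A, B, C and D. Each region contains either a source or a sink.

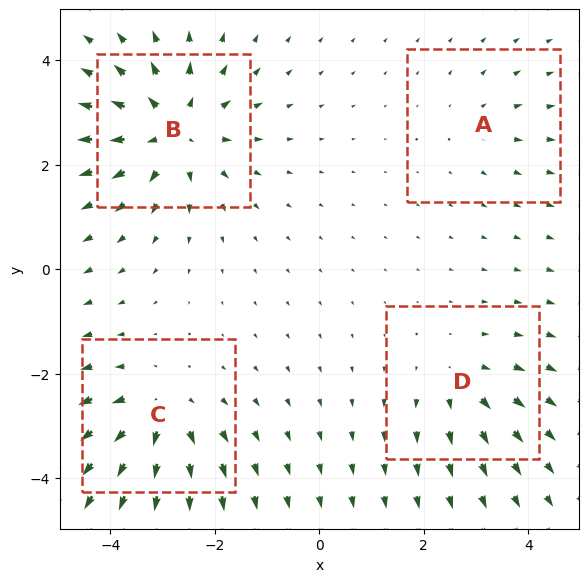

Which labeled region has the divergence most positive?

Divergence at each region's feature centre — A: about +2, B: about +7, C: about +5, D: about +3. Region B is most positive.

B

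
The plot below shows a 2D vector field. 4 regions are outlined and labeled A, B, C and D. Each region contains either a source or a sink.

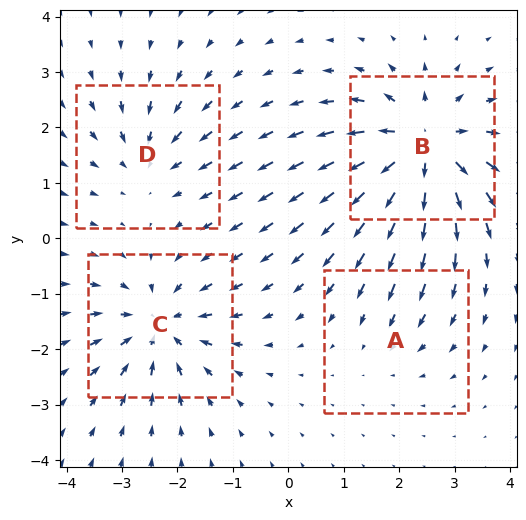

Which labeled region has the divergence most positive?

Divergence at each region's feature centre — A: about -2, B: about +7, C: about -5, D: about -3. Region B is most positive.

B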